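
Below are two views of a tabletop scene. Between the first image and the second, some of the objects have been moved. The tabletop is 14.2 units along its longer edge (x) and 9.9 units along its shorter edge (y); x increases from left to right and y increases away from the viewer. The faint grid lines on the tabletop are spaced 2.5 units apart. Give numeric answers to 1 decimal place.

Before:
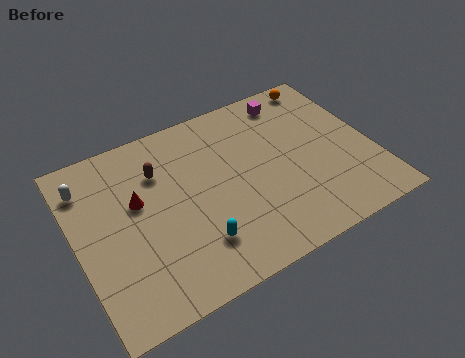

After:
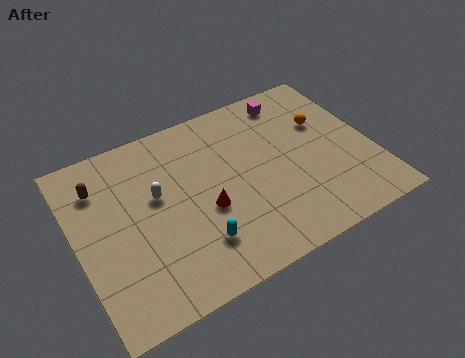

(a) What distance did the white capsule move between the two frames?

3.7

The white capsule moved from about (0.8, 7.8) to (3.9, 5.8), a distance of √(3.1² + 2.0²) ≈ 3.7.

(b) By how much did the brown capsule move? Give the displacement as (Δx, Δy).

(-2.8, 0.4)

The brown capsule was at about (4.2, 7.1) and moved to about (1.4, 7.5).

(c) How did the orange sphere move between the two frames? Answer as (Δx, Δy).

(-0.4, -2.5)

The orange sphere was at about (12.6, 8.9) and moved to about (12.2, 6.4).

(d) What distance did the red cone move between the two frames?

3.6

The red cone was near (3.0, 5.9) before and (6.0, 4.0) after, so it travelled √(3.0² + 1.9²) ≈ 3.6 units.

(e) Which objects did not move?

the magenta cube and the cyan capsule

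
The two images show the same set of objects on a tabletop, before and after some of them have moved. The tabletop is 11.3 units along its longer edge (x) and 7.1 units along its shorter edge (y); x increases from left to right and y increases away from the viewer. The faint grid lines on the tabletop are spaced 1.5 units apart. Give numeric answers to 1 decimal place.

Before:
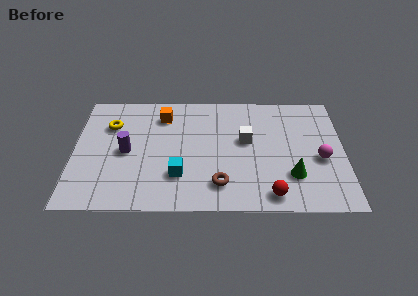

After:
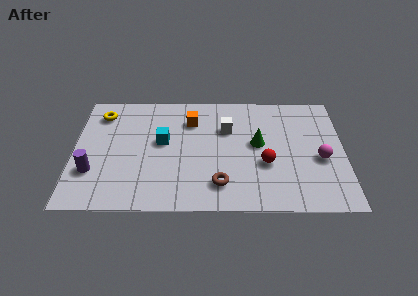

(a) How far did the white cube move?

1.1

The white cube was near (7.2, 4.1) before and (6.4, 4.8) after, so it travelled √(0.8² + 0.7²) ≈ 1.1 units.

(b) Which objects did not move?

the brown torus and the magenta sphere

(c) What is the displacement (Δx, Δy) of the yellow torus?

(-0.4, 0.7)

The yellow torus was at about (1.5, 5.0) and moved to about (1.1, 5.7).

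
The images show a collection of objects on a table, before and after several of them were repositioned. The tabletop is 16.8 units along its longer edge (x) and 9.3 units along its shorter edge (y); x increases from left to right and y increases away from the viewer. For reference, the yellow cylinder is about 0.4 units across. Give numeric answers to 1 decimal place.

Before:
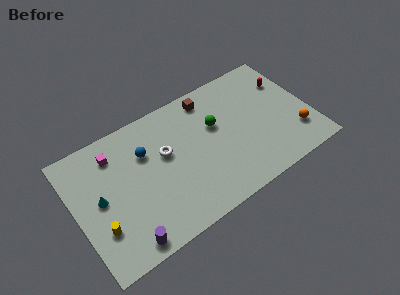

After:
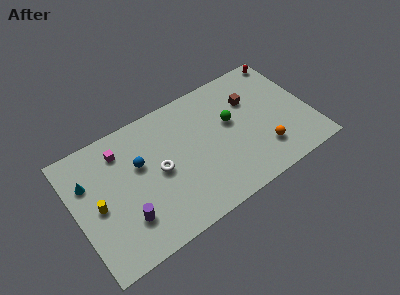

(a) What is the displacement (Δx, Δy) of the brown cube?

(2.8, -1.6)

The brown cube started near (10.1, 8.0) and ended near (12.9, 6.4).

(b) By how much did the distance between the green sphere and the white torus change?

+1.8

The distance was about 3.7 in the first image and 5.5 in the second, so they moved 1.8 units further apart.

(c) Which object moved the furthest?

the brown cube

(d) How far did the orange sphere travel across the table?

2.4

The orange sphere was near (15.5, 2.4) before and (13.1, 2.3) after, so it travelled √(2.4² + 0.1²) ≈ 2.4 units.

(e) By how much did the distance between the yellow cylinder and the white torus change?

-1.4

They were about 5.8 units apart before and 4.4 after — 1.4 units closer together.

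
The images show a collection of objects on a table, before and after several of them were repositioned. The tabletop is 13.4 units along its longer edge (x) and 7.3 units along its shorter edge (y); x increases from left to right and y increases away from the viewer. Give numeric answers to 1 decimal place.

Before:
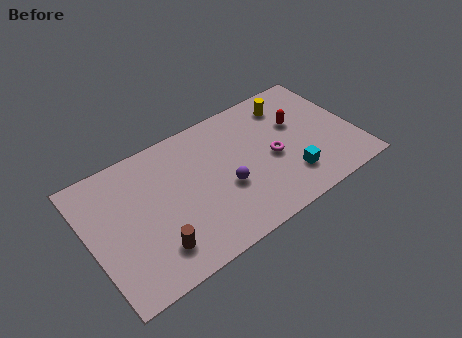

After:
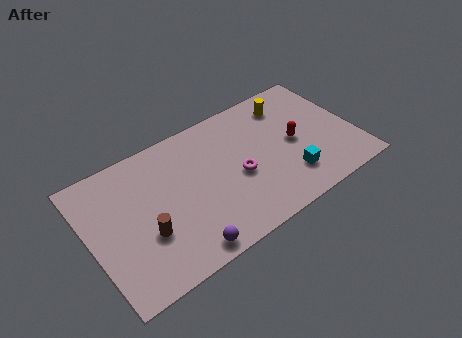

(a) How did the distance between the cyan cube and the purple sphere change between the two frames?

+2.4

Before: roughly 3.3 units apart; after: 5.7. That's 2.4 units further apart.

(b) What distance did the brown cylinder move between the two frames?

1.0

The brown cylinder moved from about (2.9, 1.6) to (2.6, 2.6), a distance of √(0.3² + 1.0²) ≈ 1.0.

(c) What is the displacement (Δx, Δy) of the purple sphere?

(-2.5, -2.1)

From the two frames, the purple sphere sits at roughly (6.7, 2.9) before and (4.2, 0.8) after.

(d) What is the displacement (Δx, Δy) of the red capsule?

(-0.3, -1.0)

From the two frames, the red capsule sits at roughly (10.7, 4.6) before and (10.4, 3.6) after.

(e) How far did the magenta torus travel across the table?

1.8

From (9.2, 3.3) to (7.4, 3.2), the magenta torus covered √(1.8² + 0.1²) ≈ 1.8 units.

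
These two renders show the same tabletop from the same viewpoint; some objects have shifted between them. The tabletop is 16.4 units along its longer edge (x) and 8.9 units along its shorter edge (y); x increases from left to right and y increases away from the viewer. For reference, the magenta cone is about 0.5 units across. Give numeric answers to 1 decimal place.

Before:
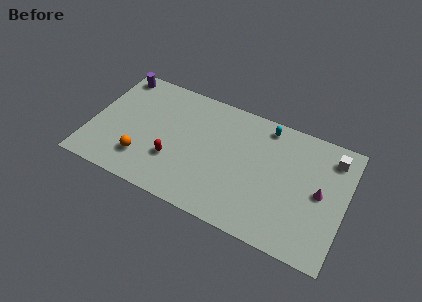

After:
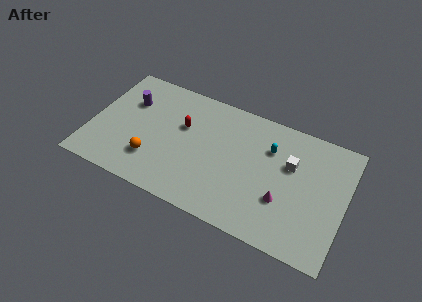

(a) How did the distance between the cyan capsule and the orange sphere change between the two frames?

-1.1

The distance was about 9.3 in the first image and 8.2 in the second, so they moved 1.1 units closer together.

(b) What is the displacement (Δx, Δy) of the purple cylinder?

(1.1, -1.8)

The purple cylinder was at about (1.1, 7.9) and moved to about (2.2, 6.1).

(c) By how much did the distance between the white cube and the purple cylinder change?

-3.6

The distance was about 14.2 in the first image and 10.6 in the second, so they moved 3.6 units closer together.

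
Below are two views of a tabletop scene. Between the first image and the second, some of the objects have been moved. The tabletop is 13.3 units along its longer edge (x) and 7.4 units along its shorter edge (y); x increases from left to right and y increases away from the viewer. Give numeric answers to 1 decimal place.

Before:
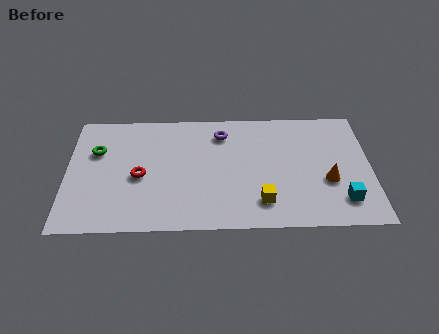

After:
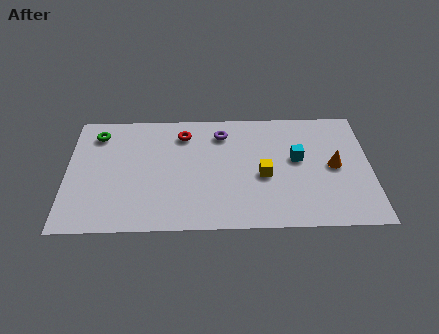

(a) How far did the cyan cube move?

3.2

From (12.0, 1.6) to (10.1, 4.2), the cyan cube covered √(1.9² + 2.6²) ≈ 3.2 units.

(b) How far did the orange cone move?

0.9

From (11.4, 2.8) to (11.7, 3.7), the orange cone covered √(0.3² + 0.9²) ≈ 0.9 units.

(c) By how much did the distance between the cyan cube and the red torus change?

-3.7

They were about 9.0 units apart before and 5.3 after — 3.7 units closer together.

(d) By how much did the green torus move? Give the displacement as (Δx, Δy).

(0.0, 1.1)

The green torus was at about (1.3, 4.9) and moved to about (1.3, 6.0).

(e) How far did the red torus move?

3.2

The red torus was near (3.2, 3.3) before and (5.1, 5.9) after, so it travelled √(1.9² + 2.6²) ≈ 3.2 units.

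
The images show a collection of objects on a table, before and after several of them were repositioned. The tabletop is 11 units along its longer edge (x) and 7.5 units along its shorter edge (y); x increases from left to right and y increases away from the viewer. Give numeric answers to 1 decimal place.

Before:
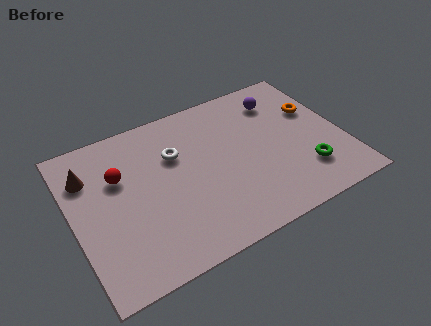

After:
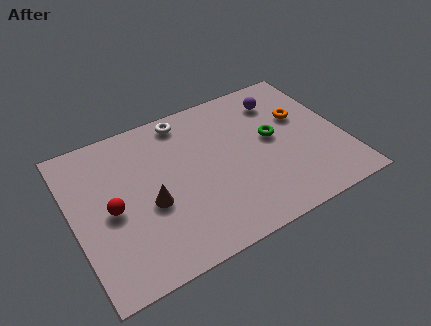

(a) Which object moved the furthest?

the brown cone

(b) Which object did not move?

the purple sphere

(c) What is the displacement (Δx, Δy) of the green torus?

(-1.0, 2.2)

The green torus was at about (9.2, 1.9) and moved to about (8.2, 4.1).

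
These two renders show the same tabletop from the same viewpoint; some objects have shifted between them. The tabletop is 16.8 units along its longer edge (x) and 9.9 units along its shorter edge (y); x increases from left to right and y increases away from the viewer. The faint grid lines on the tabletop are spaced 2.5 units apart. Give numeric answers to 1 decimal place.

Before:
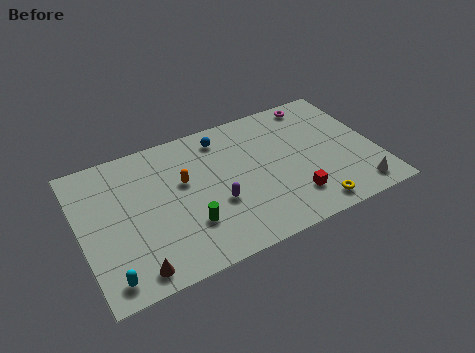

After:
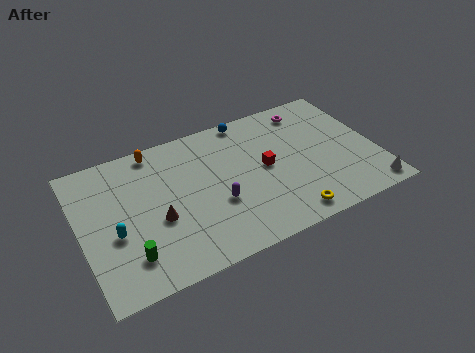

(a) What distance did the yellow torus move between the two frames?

1.4

The yellow torus moved from about (12.6, 1.2) to (11.2, 1.2), a distance of √(1.4² + 0.0²) ≈ 1.4.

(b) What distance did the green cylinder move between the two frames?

3.5

The green cylinder moved from about (5.8, 2.9) to (2.4, 2.2), a distance of √(3.4² + 0.7²) ≈ 3.5.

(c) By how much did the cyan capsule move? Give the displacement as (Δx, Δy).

(0.6, 2.7)

The cyan capsule started near (1.2, 1.3) and ended near (1.8, 4.0).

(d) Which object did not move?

the purple capsule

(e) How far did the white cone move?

0.8

The white cone moved from about (15.3, 1.4) to (16.0, 1.1), a distance of √(0.7² + 0.3²) ≈ 0.8.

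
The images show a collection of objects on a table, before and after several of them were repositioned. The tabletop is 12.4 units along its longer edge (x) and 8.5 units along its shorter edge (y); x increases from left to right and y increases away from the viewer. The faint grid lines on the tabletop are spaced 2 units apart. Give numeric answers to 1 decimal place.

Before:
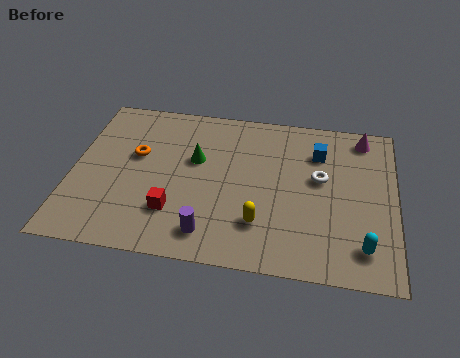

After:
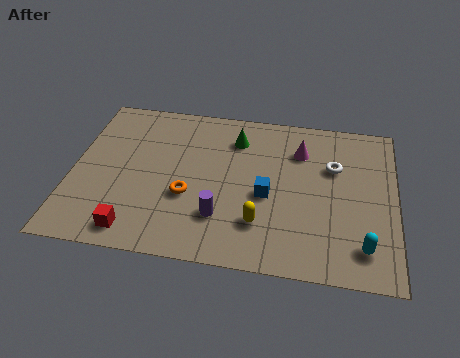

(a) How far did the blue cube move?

3.2

The blue cube was near (9.4, 6.3) before and (7.5, 3.7) after, so it travelled √(1.9² + 2.6²) ≈ 3.2 units.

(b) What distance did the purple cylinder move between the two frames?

1.0

The purple cylinder was near (5.4, 1.4) before and (5.8, 2.3) after, so it travelled √(0.4² + 0.9²) ≈ 1.0 units.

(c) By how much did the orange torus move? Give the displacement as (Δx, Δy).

(2.1, -1.9)

The orange torus started near (2.4, 5.1) and ended near (4.5, 3.2).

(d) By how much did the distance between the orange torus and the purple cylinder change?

-3.2

Before: roughly 4.8 units apart; after: 1.6. That's 3.2 units closer together.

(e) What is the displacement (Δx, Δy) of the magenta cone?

(-2.4, -1.1)

From the two frames, the magenta cone sits at roughly (11.1, 7.4) before and (8.7, 6.3) after.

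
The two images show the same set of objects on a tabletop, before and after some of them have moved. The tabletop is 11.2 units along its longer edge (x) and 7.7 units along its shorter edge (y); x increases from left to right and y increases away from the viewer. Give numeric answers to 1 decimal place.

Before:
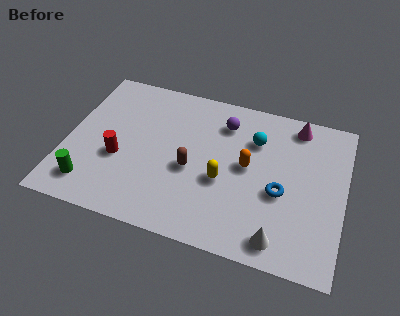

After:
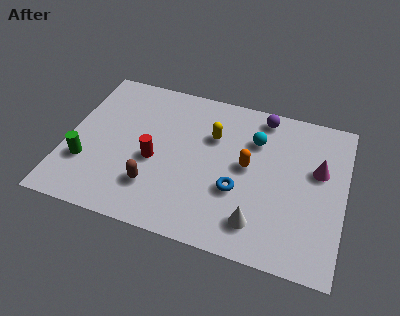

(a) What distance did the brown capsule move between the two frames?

1.9

The brown capsule was near (5.1, 3.3) before and (3.7, 2.0) after, so it travelled √(1.4² + 1.3²) ≈ 1.9 units.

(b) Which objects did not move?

the cyan sphere and the orange capsule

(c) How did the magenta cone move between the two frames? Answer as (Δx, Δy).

(1.0, -2.0)

The magenta cone was at about (9.1, 6.7) and moved to about (10.1, 4.7).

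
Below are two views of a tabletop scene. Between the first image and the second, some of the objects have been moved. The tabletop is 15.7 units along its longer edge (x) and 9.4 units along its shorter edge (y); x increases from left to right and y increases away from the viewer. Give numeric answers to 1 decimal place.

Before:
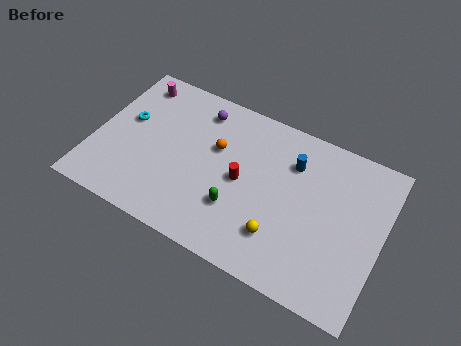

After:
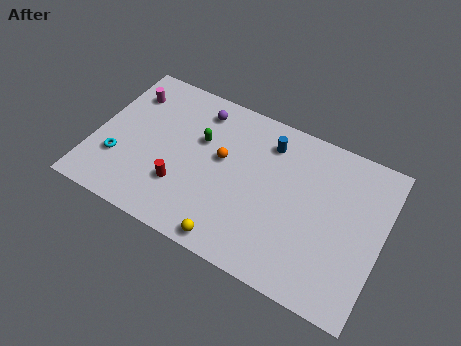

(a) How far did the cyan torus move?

2.6

The cyan torus was near (1.6, 5.5) before and (1.5, 2.9) after, so it travelled √(0.1² + 2.6²) ≈ 2.6 units.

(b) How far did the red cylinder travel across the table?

3.6

The red cylinder was near (8.1, 4.6) before and (5.0, 2.8) after, so it travelled √(3.1² + 1.8²) ≈ 3.6 units.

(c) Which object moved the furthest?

the green capsule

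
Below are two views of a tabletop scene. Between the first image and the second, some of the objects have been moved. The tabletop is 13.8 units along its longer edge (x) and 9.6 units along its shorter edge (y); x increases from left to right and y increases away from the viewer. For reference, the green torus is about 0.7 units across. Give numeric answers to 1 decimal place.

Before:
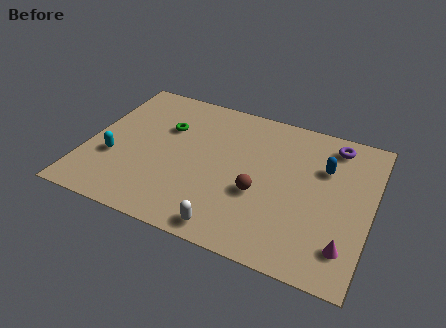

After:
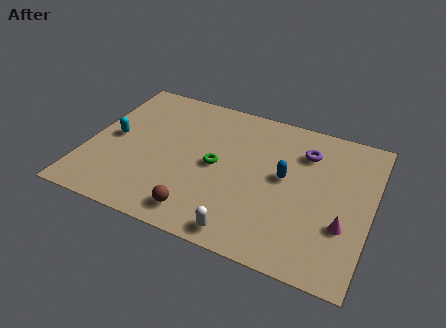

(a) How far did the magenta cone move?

1.2

The magenta cone moved from about (12.8, 2.0) to (12.6, 3.2), a distance of √(0.2² + 1.2²) ≈ 1.2.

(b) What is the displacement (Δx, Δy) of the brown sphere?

(-2.6, -2.3)

The brown sphere was at about (8.5, 3.7) and moved to about (5.9, 1.4).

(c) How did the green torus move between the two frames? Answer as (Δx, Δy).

(2.7, -1.7)

The green torus was at about (3.6, 6.4) and moved to about (6.3, 4.7).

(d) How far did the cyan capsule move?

1.4

The cyan capsule moved from about (1.4, 3.4) to (1.2, 4.8), a distance of √(0.2² + 1.4²) ≈ 1.4.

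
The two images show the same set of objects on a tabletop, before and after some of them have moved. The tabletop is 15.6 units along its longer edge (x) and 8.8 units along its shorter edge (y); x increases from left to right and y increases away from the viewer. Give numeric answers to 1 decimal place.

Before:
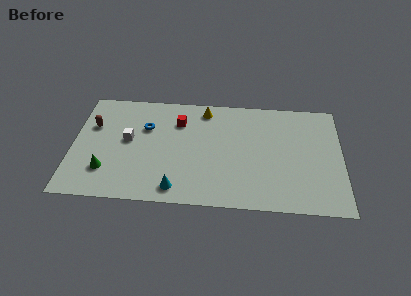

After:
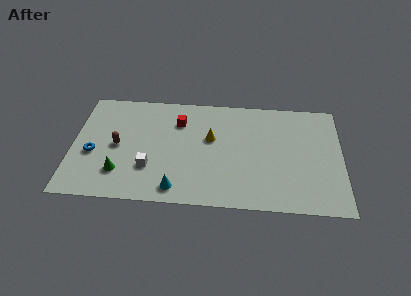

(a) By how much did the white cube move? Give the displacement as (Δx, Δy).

(1.3, -2.1)

The white cube was at about (3.2, 4.8) and moved to about (4.5, 2.7).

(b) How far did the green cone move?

0.8

From (2.0, 2.3) to (2.8, 2.2), the green cone covered √(0.8² + 0.1²) ≈ 0.8 units.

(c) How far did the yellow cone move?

2.3

From (7.6, 7.6) to (8.0, 5.3), the yellow cone covered √(0.4² + 2.3²) ≈ 2.3 units.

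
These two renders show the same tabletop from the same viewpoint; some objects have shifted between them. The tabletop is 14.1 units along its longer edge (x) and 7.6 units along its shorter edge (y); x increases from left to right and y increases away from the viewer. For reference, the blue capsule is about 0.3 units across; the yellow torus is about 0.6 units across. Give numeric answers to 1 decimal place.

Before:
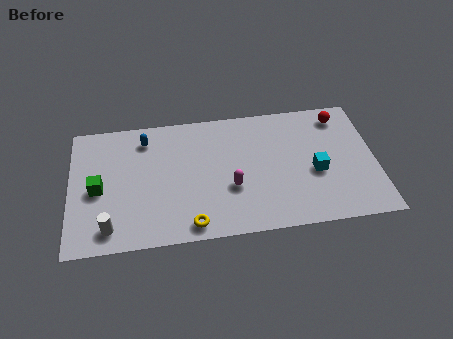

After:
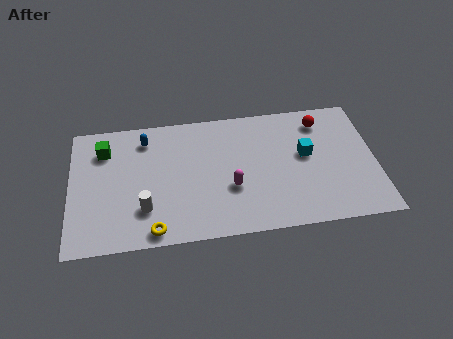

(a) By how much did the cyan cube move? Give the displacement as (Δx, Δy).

(-0.4, 1.1)

From the two frames, the cyan cube sits at roughly (11.3, 3.2) before and (10.9, 4.3) after.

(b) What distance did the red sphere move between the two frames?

0.9

The red sphere was near (12.6, 6.4) before and (11.7, 6.2) after, so it travelled √(0.9² + 0.2²) ≈ 0.9 units.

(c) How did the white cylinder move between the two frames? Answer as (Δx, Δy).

(1.6, 0.9)

The white cylinder was at about (1.8, 1.2) and moved to about (3.4, 2.1).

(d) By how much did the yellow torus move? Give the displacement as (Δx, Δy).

(-1.7, -0.1)

The yellow torus was at about (5.5, 0.9) and moved to about (3.8, 0.8).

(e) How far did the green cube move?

2.3

The green cube moved from about (1.3, 3.5) to (1.6, 5.8), a distance of √(0.3² + 2.3²) ≈ 2.3.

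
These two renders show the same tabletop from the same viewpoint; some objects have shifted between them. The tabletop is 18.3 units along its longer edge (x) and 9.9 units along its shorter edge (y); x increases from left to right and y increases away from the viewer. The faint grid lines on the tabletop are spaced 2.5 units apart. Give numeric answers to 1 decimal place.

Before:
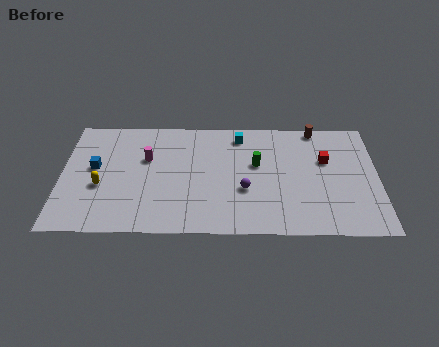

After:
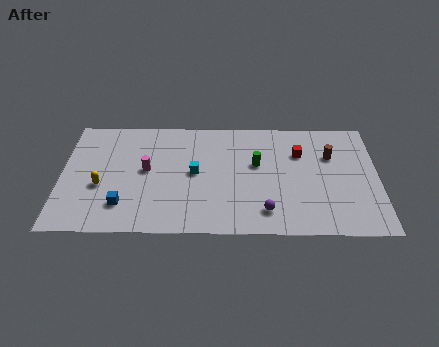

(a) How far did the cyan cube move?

4.2

From (10.3, 8.4) to (7.7, 5.1), the cyan cube covered √(2.6² + 3.3²) ≈ 4.2 units.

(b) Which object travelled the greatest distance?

the cyan cube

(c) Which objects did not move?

the green cylinder and the yellow capsule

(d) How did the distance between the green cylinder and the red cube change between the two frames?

-1.3

They were about 4.0 units apart before and 2.7 after — 1.3 units closer together.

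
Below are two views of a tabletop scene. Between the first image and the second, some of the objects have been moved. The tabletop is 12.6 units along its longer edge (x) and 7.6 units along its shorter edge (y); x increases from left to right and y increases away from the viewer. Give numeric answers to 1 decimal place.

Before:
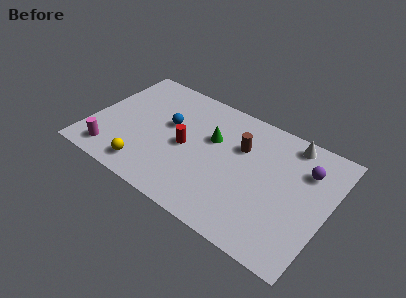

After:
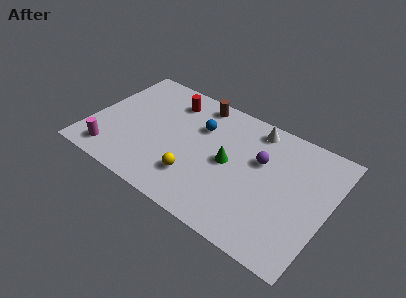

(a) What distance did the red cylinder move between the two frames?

2.8

The red cylinder was near (5.1, 3.6) before and (3.8, 6.1) after, so it travelled √(1.3² + 2.5²) ≈ 2.8 units.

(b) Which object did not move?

the magenta cylinder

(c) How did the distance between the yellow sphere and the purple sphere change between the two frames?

-4.8

Before: roughly 8.9 units apart; after: 4.1. That's 4.8 units closer together.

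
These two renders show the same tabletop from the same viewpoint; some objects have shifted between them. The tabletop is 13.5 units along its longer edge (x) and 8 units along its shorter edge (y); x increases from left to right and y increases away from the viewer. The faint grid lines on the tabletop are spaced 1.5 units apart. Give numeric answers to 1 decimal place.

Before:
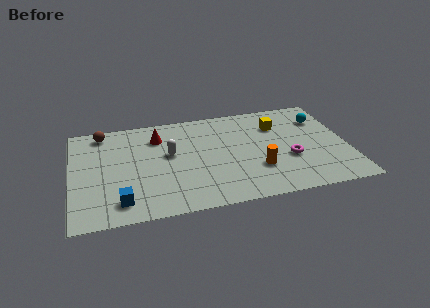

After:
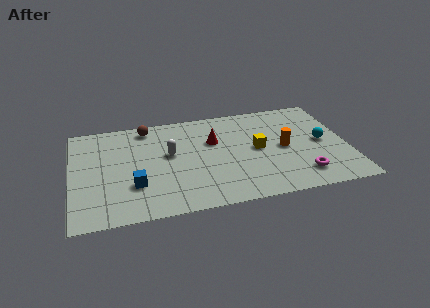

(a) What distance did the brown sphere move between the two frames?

2.2

The brown sphere was near (1.6, 7.0) before and (3.8, 7.0) after, so it travelled √(2.2² + 0.0²) ≈ 2.2 units.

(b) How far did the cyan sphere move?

1.9

The cyan sphere moved from about (12.4, 5.9) to (12.3, 4.0), a distance of √(0.1² + 1.9²) ≈ 1.9.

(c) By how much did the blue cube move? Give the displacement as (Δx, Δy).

(0.7, 1.1)

The blue cube started near (2.3, 1.4) and ended near (3.0, 2.5).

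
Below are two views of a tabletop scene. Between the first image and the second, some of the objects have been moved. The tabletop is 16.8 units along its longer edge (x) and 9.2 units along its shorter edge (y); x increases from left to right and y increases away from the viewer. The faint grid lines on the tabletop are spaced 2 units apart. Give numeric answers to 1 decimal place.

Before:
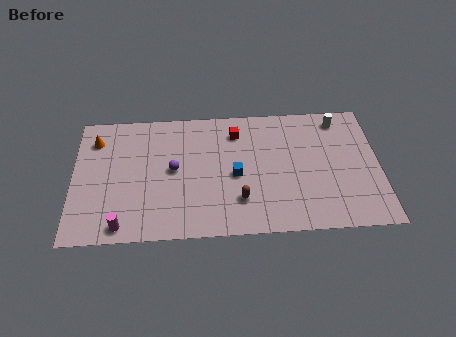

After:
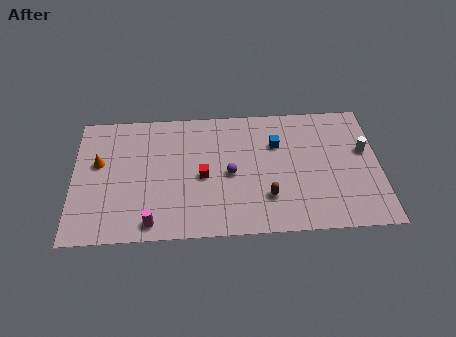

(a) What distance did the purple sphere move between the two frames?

3.1

The purple sphere moved from about (5.5, 4.8) to (8.6, 4.3), a distance of √(3.1² + 0.5²) ≈ 3.1.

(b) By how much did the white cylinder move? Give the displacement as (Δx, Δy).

(1.3, -2.4)

The white cylinder was at about (14.7, 7.9) and moved to about (16.0, 5.5).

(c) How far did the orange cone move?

1.7

The orange cone was near (1.2, 7.2) before and (1.4, 5.5) after, so it travelled √(0.2² + 1.7²) ≈ 1.7 units.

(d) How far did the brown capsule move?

1.5

The brown capsule was near (9.1, 2.4) before and (10.6, 2.5) after, so it travelled √(1.5² + 0.1²) ≈ 1.5 units.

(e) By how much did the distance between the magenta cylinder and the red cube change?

-4.7

Before: roughly 8.9 units apart; after: 4.2. That's 4.7 units closer together.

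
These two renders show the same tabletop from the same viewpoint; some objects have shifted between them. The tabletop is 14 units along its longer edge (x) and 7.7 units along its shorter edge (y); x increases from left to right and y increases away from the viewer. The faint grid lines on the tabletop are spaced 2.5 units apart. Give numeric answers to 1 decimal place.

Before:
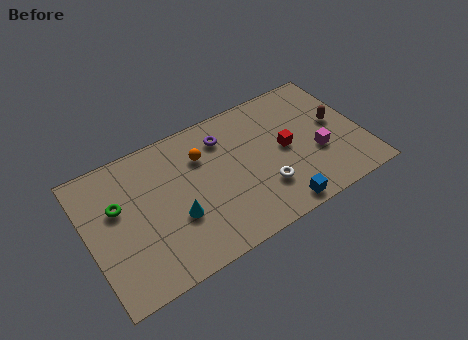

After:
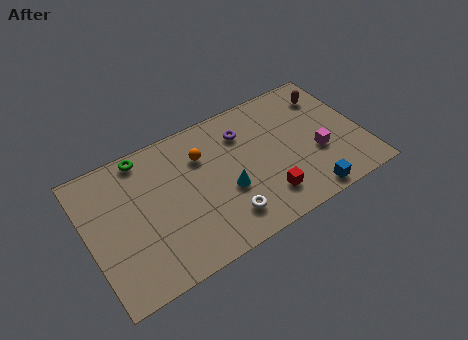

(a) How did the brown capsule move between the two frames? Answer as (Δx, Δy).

(-0.1, 1.8)

The brown capsule started near (12.8, 4.2) and ended near (12.7, 6.0).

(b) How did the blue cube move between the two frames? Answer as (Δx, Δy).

(1.5, 0.0)

The blue cube started near (9.2, 0.8) and ended near (10.7, 0.8).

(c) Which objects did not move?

the orange sphere and the magenta cube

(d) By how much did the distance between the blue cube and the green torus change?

+1.1

Before: roughly 8.6 units apart; after: 9.7. That's 1.1 units further apart.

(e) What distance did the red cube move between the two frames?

2.6

The red cube was near (10.1, 3.9) before and (8.7, 1.7) after, so it travelled √(1.4² + 2.2²) ≈ 2.6 units.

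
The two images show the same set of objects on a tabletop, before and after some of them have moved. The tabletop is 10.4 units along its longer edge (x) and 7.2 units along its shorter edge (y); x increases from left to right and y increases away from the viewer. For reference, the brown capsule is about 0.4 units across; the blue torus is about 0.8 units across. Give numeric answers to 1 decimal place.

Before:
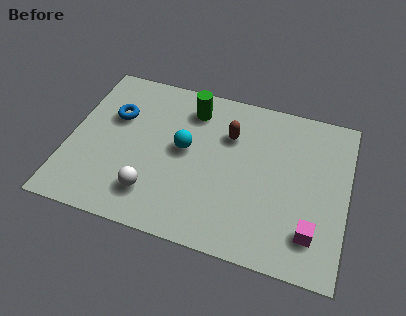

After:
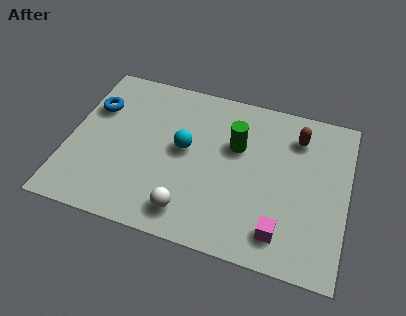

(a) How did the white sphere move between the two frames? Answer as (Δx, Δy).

(1.4, -0.4)

From the two frames, the white sphere sits at roughly (3.3, 1.6) before and (4.7, 1.2) after.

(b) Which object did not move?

the cyan sphere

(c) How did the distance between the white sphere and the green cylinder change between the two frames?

-0.6

Before: roughly 4.3 units apart; after: 3.7. That's 0.6 units closer together.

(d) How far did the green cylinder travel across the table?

2.2

The green cylinder moved from about (4.4, 5.8) to (6.2, 4.6), a distance of √(1.8² + 1.2²) ≈ 2.2.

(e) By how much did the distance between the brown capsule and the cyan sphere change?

+2.5

Before: roughly 1.9 units apart; after: 4.4. That's 2.5 units further apart.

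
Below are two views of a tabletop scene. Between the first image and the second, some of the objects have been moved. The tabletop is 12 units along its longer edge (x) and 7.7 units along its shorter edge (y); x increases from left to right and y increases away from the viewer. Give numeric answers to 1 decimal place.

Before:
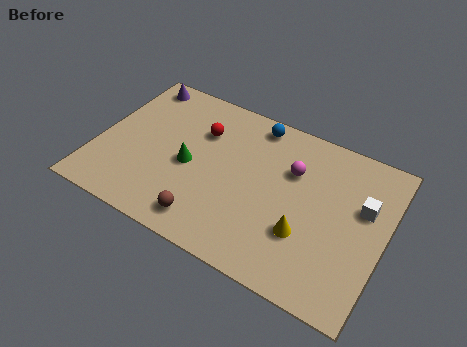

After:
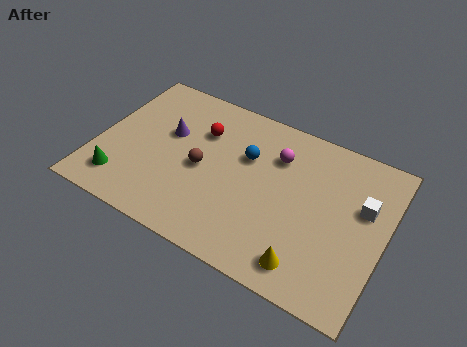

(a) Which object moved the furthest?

the green cone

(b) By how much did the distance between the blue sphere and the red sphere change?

-0.5

They were about 2.5 units apart before and 2.0 after — 0.5 units closer together.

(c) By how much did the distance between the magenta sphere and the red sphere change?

-0.7

The distance was about 3.9 in the first image and 3.2 in the second, so they moved 0.7 units closer together.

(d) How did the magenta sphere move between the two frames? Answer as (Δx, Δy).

(-0.7, 0.4)

The magenta sphere started near (8.0, 5.2) and ended near (7.3, 5.6).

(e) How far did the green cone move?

3.3

The green cone moved from about (3.9, 3.5) to (1.3, 1.5), a distance of √(2.6² + 2.0²) ≈ 3.3.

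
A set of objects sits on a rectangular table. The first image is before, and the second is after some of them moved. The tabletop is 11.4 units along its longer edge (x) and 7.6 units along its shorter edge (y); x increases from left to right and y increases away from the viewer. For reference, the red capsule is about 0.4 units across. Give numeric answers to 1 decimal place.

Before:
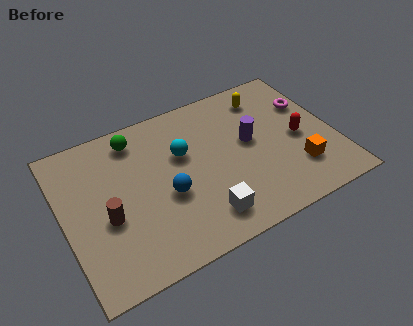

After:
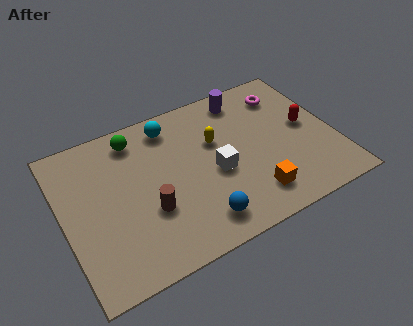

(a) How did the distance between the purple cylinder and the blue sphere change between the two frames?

+2.0

Before: roughly 3.9 units apart; after: 5.9. That's 2.0 units further apart.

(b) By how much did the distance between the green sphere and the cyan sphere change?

-0.9

They were about 2.4 units apart before and 1.5 after — 0.9 units closer together.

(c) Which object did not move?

the green sphere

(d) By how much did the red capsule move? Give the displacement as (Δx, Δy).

(0.4, 0.5)

The red capsule started near (9.9, 3.5) and ended near (10.3, 4.0).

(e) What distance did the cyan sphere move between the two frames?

1.6

The cyan sphere moved from about (5.1, 4.8) to (4.8, 6.4), a distance of √(0.3² + 1.6²) ≈ 1.6.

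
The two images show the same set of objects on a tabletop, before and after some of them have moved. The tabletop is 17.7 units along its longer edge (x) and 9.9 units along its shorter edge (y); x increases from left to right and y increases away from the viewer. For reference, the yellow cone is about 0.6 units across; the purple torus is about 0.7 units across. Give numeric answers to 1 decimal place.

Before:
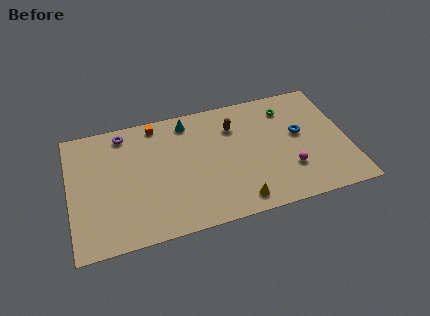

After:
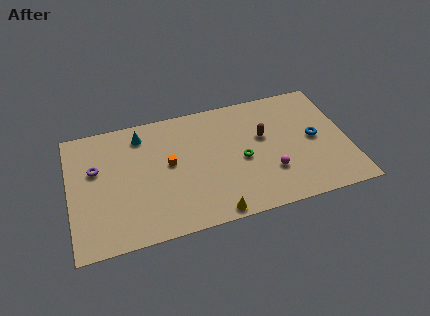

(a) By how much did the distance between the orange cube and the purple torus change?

+2.6

They were about 2.1 units apart before and 4.7 after — 2.6 units further apart.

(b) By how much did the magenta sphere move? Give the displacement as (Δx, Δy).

(-1.2, 0.1)

The magenta sphere started near (13.8, 2.9) and ended near (12.6, 3.0).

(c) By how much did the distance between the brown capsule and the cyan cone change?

+4.9

The distance was about 3.1 in the first image and 8.0 in the second, so they moved 4.9 units further apart.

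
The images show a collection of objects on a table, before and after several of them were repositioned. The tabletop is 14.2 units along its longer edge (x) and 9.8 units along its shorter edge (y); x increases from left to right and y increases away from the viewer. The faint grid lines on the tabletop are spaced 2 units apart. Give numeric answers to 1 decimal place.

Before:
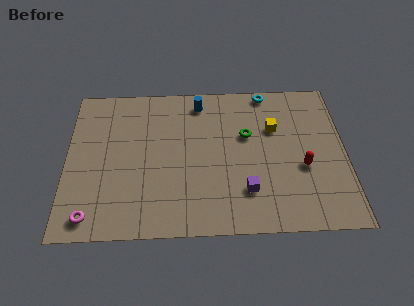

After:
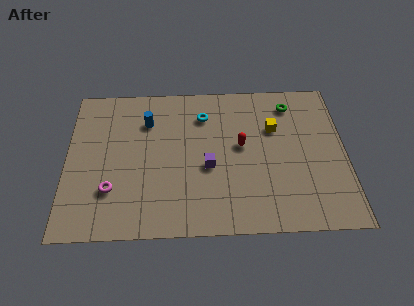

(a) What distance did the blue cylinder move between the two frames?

3.0

The blue cylinder was near (6.8, 8.4) before and (4.1, 7.2) after, so it travelled √(2.7² + 1.2²) ≈ 3.0 units.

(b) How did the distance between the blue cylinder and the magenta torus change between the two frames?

-4.3

They were about 9.1 units apart before and 4.8 after — 4.3 units closer together.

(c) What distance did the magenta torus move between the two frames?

1.9

The magenta torus moved from about (1.3, 1.2) to (2.3, 2.8), a distance of √(1.0² + 1.6²) ≈ 1.9.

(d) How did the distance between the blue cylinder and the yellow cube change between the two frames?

+2.3

They were about 4.2 units apart before and 6.5 after — 2.3 units further apart.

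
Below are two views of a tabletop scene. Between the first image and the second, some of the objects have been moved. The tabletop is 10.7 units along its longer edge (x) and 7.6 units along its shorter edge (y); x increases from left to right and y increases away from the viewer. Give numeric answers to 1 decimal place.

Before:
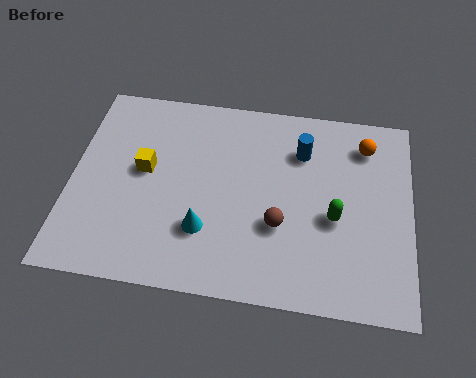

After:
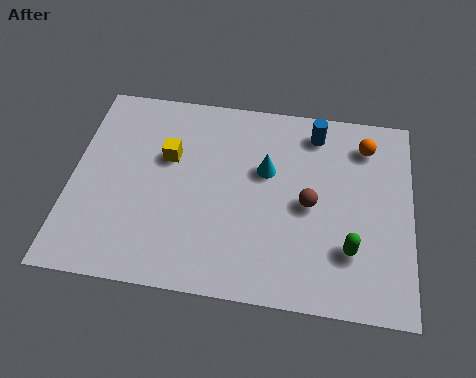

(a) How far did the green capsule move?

1.2

From (8.3, 3.2) to (8.8, 2.1), the green capsule covered √(0.5² + 1.1²) ≈ 1.2 units.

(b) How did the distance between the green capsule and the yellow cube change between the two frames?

+0.3

The distance was about 6.1 in the first image and 6.4 in the second, so they moved 0.3 units further apart.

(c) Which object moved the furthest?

the cyan cone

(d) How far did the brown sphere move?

1.3

The brown sphere was near (6.6, 2.7) before and (7.5, 3.6) after, so it travelled √(0.9² + 0.9²) ≈ 1.3 units.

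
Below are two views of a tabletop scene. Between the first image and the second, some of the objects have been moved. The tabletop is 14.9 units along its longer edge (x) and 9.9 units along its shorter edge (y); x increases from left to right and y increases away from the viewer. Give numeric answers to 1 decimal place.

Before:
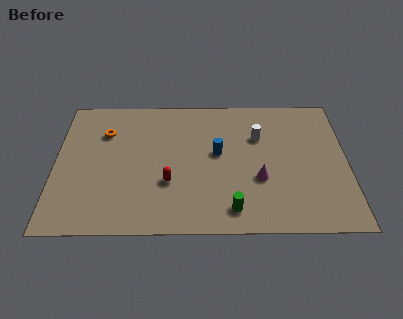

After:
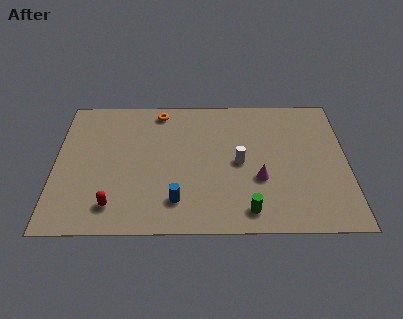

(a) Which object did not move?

the magenta cone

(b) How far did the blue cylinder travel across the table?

4.0

The blue cylinder was near (8.3, 5.5) before and (6.2, 2.1) after, so it travelled √(2.1² + 3.4²) ≈ 4.0 units.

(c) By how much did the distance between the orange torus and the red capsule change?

+2.3

They were about 5.0 units apart before and 7.3 after — 2.3 units further apart.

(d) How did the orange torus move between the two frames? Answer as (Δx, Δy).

(2.8, 1.6)

The orange torus started near (2.5, 7.1) and ended near (5.3, 8.7).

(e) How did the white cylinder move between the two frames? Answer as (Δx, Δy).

(-1.0, -1.9)

The white cylinder was at about (10.4, 6.7) and moved to about (9.4, 4.8).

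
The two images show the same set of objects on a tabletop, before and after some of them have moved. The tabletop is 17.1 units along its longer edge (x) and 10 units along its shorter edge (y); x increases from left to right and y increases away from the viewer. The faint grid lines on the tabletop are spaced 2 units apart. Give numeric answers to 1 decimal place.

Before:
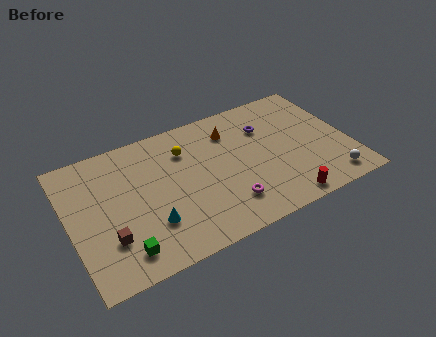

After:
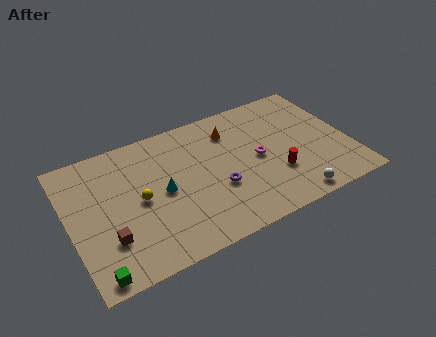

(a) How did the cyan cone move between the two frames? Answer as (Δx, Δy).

(1.0, 2.0)

The cyan cone started near (4.6, 2.9) and ended near (5.6, 4.9).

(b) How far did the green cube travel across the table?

1.9

From (2.8, 1.7) to (1.1, 0.9), the green cube covered √(1.7² + 0.8²) ≈ 1.9 units.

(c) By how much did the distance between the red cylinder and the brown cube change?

-0.3

The distance was about 10.6 in the first image and 10.3 in the second, so they moved 0.3 units closer together.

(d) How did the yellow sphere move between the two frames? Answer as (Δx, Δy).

(-3.1, -2.5)

The yellow sphere started near (7.3, 7.4) and ended near (4.2, 4.9).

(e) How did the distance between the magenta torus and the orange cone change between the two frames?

-2.4

They were about 5.5 units apart before and 3.1 after — 2.4 units closer together.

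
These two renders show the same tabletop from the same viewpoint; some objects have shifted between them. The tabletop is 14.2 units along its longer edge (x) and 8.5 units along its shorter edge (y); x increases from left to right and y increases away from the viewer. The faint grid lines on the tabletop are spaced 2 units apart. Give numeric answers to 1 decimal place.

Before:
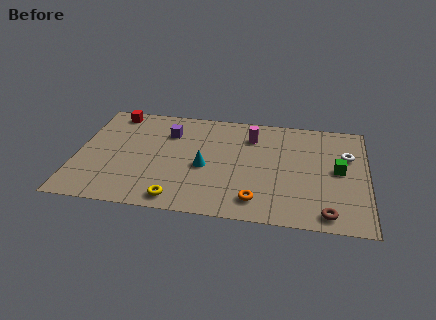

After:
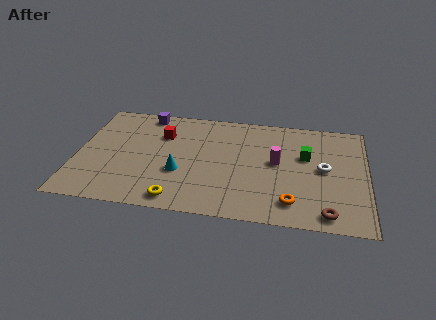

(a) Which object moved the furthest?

the red cube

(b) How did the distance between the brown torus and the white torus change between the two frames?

-1.3

The distance was about 4.7 in the first image and 3.4 in the second, so they moved 1.3 units closer together.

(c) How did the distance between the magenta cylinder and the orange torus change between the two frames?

-1.9

Before: roughly 5.0 units apart; after: 3.1. That's 1.9 units closer together.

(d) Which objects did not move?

the yellow torus and the brown torus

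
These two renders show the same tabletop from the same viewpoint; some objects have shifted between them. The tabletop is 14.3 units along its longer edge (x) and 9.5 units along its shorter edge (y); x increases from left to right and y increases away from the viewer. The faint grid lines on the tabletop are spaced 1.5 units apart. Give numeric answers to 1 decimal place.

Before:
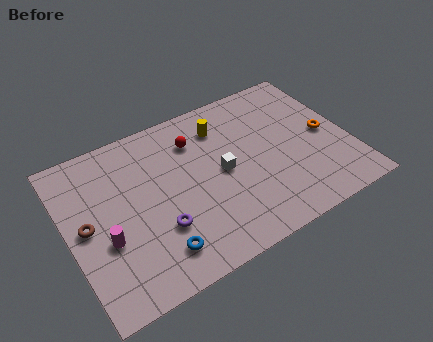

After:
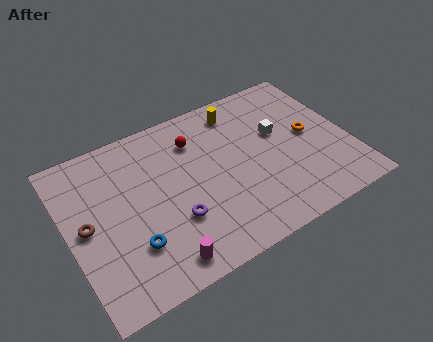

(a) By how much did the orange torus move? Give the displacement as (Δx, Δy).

(-0.8, 0.3)

The orange torus started near (13.2, 4.6) and ended near (12.4, 4.9).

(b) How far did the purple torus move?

0.8

The purple torus was near (4.3, 3.0) before and (5.1, 3.1) after, so it travelled √(0.8² + 0.1²) ≈ 0.8 units.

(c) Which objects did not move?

the brown torus and the red sphere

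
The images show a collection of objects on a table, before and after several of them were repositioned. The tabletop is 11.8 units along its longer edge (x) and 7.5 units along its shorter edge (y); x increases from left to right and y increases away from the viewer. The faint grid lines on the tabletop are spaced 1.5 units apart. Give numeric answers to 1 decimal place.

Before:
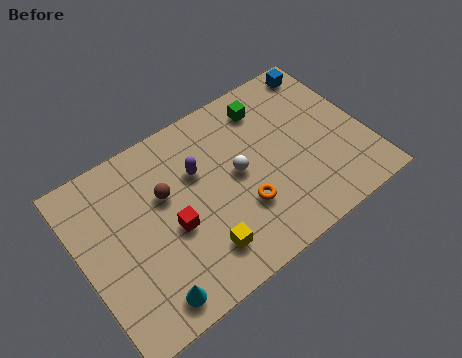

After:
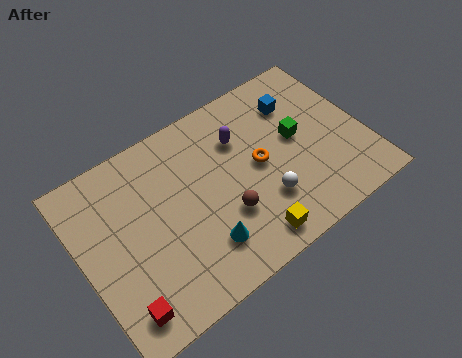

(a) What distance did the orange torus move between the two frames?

1.7

From (6.4, 2.4) to (7.4, 3.8), the orange torus covered √(1.0² + 1.4²) ≈ 1.7 units.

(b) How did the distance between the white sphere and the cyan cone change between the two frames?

-2.5

Before: roughly 5.2 units apart; after: 2.7. That's 2.5 units closer together.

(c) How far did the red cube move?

3.2

From (3.6, 3.2) to (1.1, 1.2), the red cube covered √(2.5² + 2.0²) ≈ 3.2 units.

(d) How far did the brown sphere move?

3.0

The brown sphere moved from about (3.6, 4.7) to (5.7, 2.5), a distance of √(2.1² + 2.2²) ≈ 3.0.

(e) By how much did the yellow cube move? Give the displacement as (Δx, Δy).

(1.9, -0.6)

From the two frames, the yellow cube sits at roughly (4.5, 1.6) before and (6.4, 1.0) after.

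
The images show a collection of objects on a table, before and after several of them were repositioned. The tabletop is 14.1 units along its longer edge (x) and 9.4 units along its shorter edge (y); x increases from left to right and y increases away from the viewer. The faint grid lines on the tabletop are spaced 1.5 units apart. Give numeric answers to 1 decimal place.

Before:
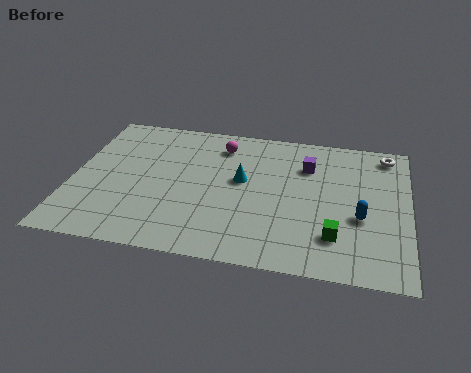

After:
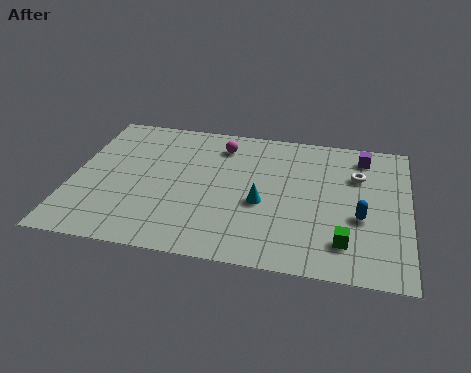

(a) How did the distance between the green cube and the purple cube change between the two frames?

+1.2

Before: roughly 4.7 units apart; after: 5.9. That's 1.2 units further apart.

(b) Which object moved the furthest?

the purple cube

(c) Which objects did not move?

the blue capsule and the magenta sphere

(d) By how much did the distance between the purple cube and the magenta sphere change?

+2.2

The distance was about 3.8 in the first image and 6.0 in the second, so they moved 2.2 units further apart.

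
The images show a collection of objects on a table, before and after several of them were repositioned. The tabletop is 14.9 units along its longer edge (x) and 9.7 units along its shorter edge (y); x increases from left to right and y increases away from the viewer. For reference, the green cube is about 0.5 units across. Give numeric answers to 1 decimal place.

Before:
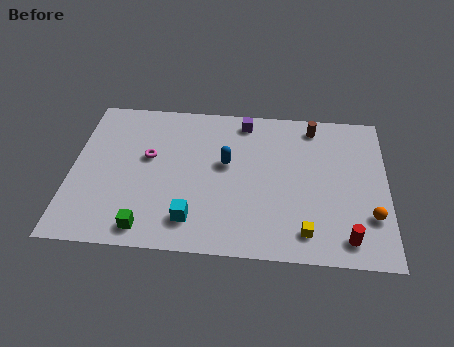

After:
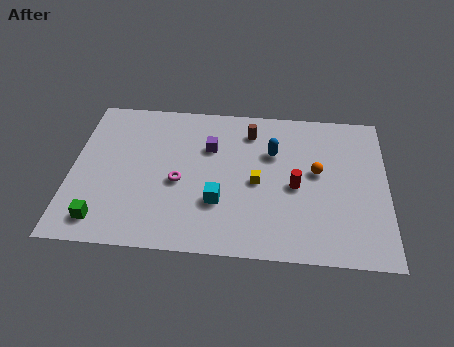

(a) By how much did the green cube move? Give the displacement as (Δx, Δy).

(-2.1, 0.3)

The green cube started near (3.7, 1.2) and ended near (1.6, 1.5).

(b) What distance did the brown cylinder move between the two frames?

3.1

The brown cylinder was near (11.4, 8.4) before and (8.4, 7.8) after, so it travelled √(3.0² + 0.6²) ≈ 3.1 units.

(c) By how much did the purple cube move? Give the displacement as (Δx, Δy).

(-1.6, -1.9)

The purple cube was at about (8.1, 8.5) and moved to about (6.5, 6.6).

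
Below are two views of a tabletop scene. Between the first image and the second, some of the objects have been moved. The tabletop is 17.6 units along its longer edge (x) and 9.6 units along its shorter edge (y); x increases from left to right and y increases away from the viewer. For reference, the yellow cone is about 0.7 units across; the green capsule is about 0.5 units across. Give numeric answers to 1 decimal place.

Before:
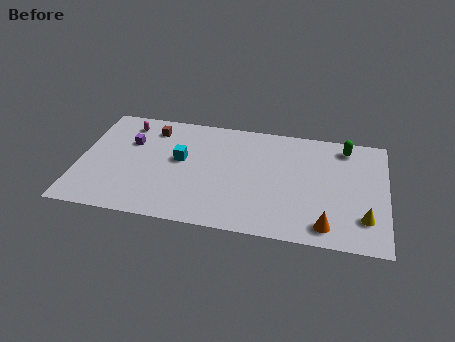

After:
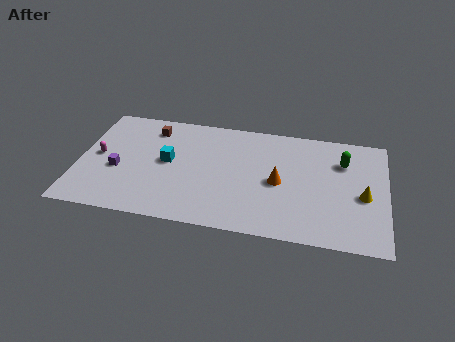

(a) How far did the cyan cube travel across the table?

0.8

The cyan cube was near (5.8, 5.4) before and (5.1, 5.1) after, so it travelled √(0.7² + 0.3²) ≈ 0.8 units.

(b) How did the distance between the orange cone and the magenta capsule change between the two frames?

-3.1

They were about 13.5 units apart before and 10.4 after — 3.1 units closer together.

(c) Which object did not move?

the brown cube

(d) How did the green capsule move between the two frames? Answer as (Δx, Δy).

(-0.1, -1.3)

From the two frames, the green capsule sits at roughly (15.2, 8.2) before and (15.1, 6.9) after.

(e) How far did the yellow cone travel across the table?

1.8

The yellow cone was near (16.4, 2.4) before and (16.3, 4.2) after, so it travelled √(0.1² + 1.8²) ≈ 1.8 units.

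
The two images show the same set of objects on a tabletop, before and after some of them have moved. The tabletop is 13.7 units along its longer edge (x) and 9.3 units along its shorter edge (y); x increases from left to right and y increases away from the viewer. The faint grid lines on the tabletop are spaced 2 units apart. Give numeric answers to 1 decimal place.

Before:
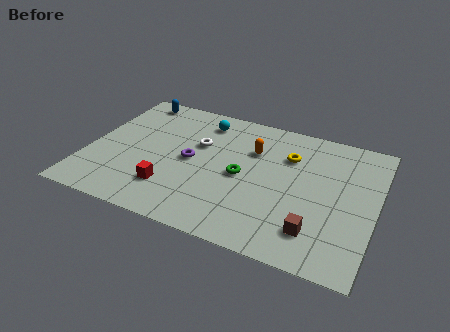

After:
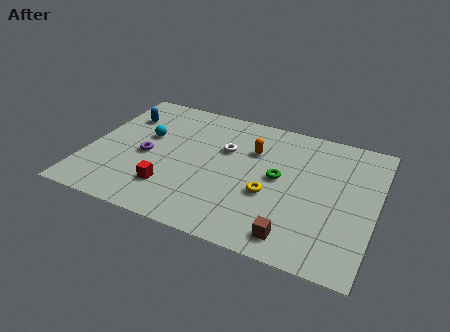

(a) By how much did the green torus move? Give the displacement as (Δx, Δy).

(1.7, 0.5)

The green torus was at about (7.4, 4.4) and moved to about (9.1, 4.9).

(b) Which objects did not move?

the red cube and the orange capsule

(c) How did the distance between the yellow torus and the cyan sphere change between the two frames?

+2.1

The distance was about 4.4 in the first image and 6.5 in the second, so they moved 2.1 units further apart.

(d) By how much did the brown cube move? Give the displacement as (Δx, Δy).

(-0.9, -0.7)

The brown cube was at about (11.1, 2.0) and moved to about (10.2, 1.3).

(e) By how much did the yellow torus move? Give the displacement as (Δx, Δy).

(-0.6, -3.0)

From the two frames, the yellow torus sits at roughly (9.4, 6.6) before and (8.8, 3.6) after.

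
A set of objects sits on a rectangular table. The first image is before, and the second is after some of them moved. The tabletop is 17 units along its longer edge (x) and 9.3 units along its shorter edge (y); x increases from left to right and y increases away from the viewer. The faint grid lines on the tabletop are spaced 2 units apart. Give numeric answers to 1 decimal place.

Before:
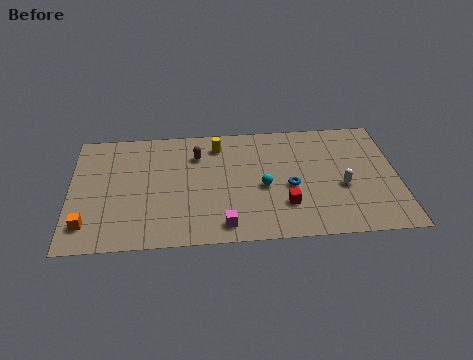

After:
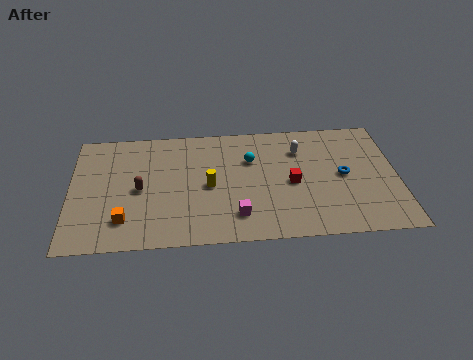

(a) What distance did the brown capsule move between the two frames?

3.9

The brown capsule moved from about (6.6, 6.9) to (3.6, 4.4), a distance of √(3.0² + 2.5²) ≈ 3.9.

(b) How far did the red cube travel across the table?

1.7

The red cube was near (11.1, 2.6) before and (11.5, 4.3) after, so it travelled √(0.4² + 1.7²) ≈ 1.7 units.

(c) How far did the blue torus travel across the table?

2.9

The blue torus was near (11.4, 4.0) before and (14.2, 4.7) after, so it travelled √(2.8² + 0.7²) ≈ 2.9 units.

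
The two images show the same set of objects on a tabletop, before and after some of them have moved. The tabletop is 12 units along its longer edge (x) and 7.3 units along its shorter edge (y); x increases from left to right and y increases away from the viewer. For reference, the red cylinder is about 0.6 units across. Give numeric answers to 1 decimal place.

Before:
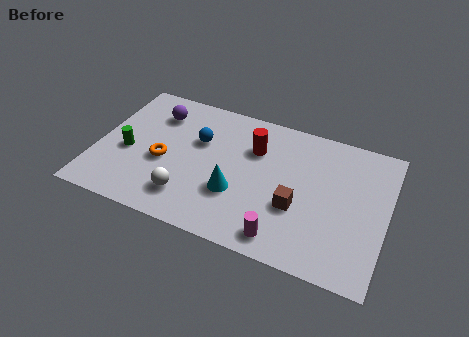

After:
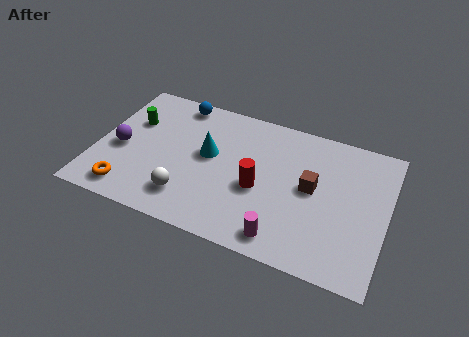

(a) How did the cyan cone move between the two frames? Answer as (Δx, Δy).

(-1.3, 1.6)

From the two frames, the cyan cone sits at roughly (5.9, 2.5) before and (4.6, 4.1) after.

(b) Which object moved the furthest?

the purple sphere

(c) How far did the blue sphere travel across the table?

2.1

From (4.1, 4.7) to (3.0, 6.5), the blue sphere covered √(1.1² + 1.8²) ≈ 2.1 units.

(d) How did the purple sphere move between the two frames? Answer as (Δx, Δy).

(-1.2, -2.4)

The purple sphere started near (2.2, 5.6) and ended near (1.0, 3.2).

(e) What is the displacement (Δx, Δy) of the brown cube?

(0.5, 1.2)

From the two frames, the brown cube sits at roughly (8.4, 2.7) before and (8.9, 3.9) after.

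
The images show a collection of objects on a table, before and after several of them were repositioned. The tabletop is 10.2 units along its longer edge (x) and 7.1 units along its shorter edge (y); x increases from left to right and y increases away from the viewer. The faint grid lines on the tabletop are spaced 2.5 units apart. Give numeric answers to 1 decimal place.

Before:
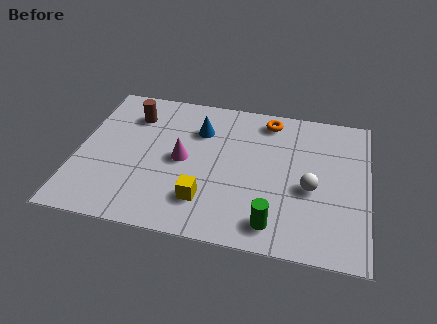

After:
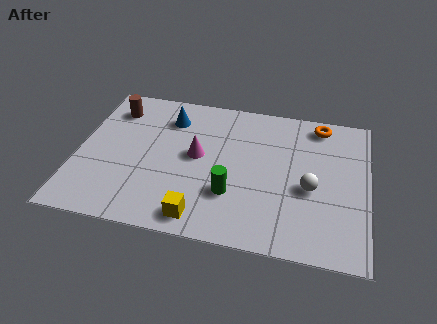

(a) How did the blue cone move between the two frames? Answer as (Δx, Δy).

(-1.1, 0.4)

From the two frames, the blue cone sits at roughly (4.2, 5.1) before and (3.1, 5.5) after.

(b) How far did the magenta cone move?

0.6

From (3.7, 3.5) to (4.2, 3.8), the magenta cone covered √(0.5² + 0.3²) ≈ 0.6 units.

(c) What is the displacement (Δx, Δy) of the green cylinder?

(-1.5, 1.1)

The green cylinder started near (7.0, 1.1) and ended near (5.5, 2.2).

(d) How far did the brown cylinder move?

0.7

From (1.8, 5.4) to (1.1, 5.6), the brown cylinder covered √(0.7² + 0.2²) ≈ 0.7 units.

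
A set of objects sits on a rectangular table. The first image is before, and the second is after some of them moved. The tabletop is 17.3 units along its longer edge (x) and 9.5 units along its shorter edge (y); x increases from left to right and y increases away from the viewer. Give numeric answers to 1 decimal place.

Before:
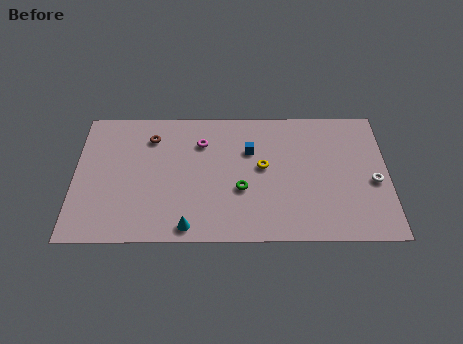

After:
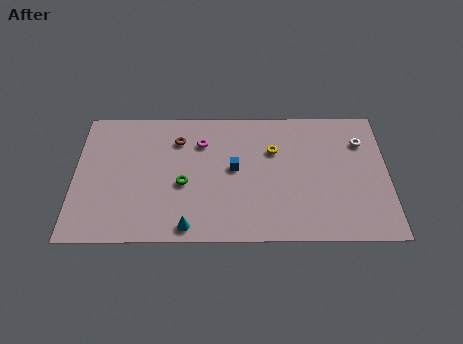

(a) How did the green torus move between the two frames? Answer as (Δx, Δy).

(-3.2, 0.4)

From the two frames, the green torus sits at roughly (9.2, 3.6) before and (6.0, 4.0) after.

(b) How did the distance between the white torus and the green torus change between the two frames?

+3.0

They were about 7.3 units apart before and 10.3 after — 3.0 units further apart.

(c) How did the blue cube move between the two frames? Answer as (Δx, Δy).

(-0.9, -1.3)

The blue cube was at about (9.7, 6.4) and moved to about (8.8, 5.1).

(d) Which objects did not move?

the cyan cone and the magenta torus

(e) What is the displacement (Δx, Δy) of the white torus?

(-0.6, 2.9)

The white torus started near (16.5, 4.1) and ended near (15.9, 7.0).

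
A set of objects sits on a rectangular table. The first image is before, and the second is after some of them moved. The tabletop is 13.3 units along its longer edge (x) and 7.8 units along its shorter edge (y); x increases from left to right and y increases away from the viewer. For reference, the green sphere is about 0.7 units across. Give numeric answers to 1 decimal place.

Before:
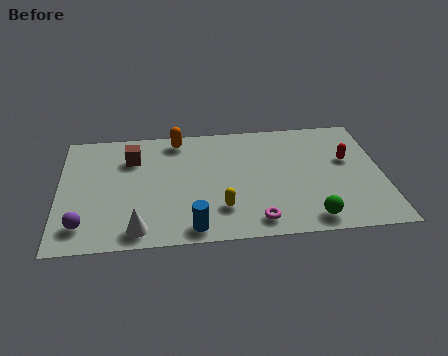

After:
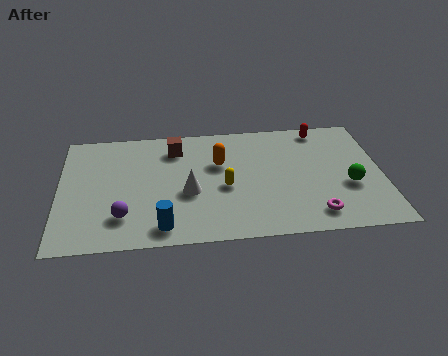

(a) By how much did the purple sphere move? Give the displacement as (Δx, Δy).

(1.6, 0.4)

The purple sphere was at about (1.0, 1.5) and moved to about (2.6, 1.9).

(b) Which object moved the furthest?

the white cone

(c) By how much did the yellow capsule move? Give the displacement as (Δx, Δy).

(0.2, 1.4)

The yellow capsule started near (6.6, 2.0) and ended near (6.8, 3.4).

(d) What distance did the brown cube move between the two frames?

1.9

The brown cube moved from about (3.0, 5.7) to (4.8, 6.2), a distance of √(1.8² + 0.5²) ≈ 1.9.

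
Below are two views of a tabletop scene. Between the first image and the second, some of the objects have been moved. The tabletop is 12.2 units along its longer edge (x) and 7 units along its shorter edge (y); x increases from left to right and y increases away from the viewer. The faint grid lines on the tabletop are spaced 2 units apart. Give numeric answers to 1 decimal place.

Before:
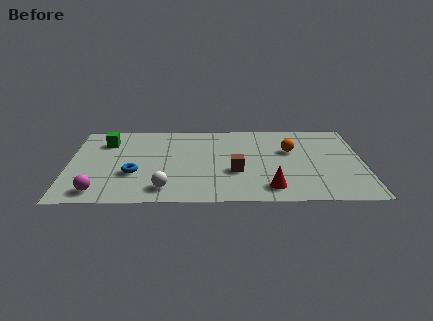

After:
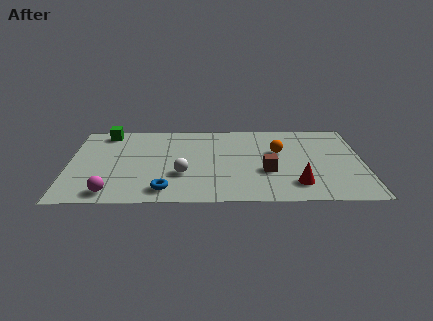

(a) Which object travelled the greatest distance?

the blue torus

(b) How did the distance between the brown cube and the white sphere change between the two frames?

+0.3

The distance was about 3.2 in the first image and 3.5 in the second, so they moved 0.3 units further apart.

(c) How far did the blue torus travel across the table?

1.9

From (2.7, 2.5) to (4.0, 1.1), the blue torus covered √(1.3² + 1.4²) ≈ 1.9 units.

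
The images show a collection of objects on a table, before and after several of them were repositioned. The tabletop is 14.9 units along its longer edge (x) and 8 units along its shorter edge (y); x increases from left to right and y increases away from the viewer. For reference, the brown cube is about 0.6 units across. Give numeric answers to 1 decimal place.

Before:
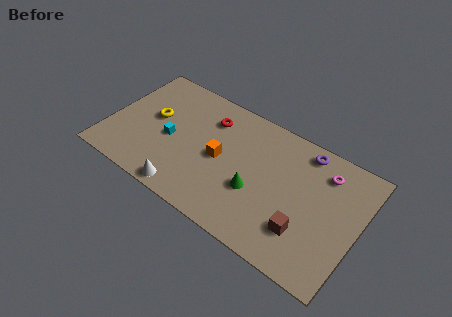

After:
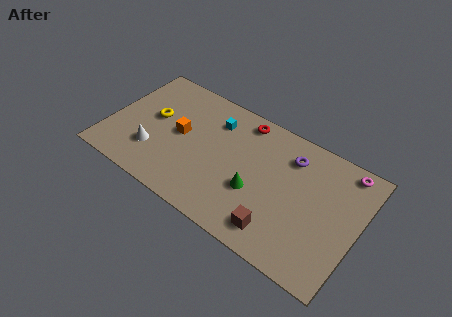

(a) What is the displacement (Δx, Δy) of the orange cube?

(-2.5, 0.3)

From the two frames, the orange cube sits at roughly (6.7, 3.9) before and (4.2, 4.2) after.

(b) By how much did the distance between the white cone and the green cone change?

+1.7

They were about 4.4 units apart before and 6.1 after — 1.7 units further apart.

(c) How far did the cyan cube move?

3.4

The cyan cube was near (3.7, 3.6) before and (6.0, 6.1) after, so it travelled √(2.3² + 2.5²) ≈ 3.4 units.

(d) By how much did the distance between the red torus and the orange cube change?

+2.0

They were about 2.4 units apart before and 4.4 after — 2.0 units further apart.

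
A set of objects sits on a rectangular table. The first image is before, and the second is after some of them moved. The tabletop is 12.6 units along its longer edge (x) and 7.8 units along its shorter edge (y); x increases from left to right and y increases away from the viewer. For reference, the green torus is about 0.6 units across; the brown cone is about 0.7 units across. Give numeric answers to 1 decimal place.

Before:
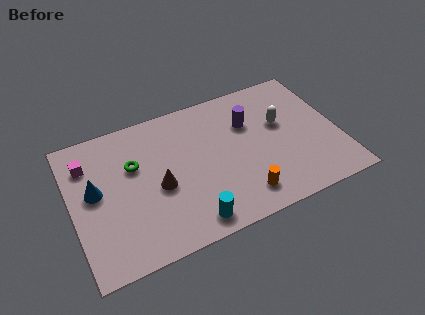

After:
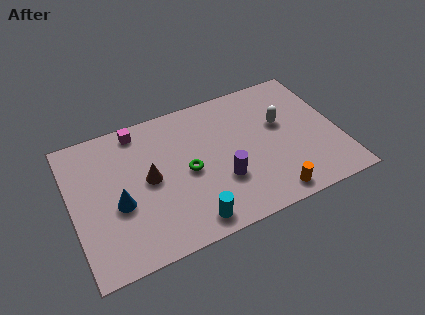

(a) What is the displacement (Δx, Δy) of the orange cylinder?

(1.3, -0.5)

The orange cylinder started near (7.7, 1.4) and ended near (9.0, 0.9).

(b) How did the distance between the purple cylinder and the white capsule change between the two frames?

+2.1

Before: roughly 1.6 units apart; after: 3.7. That's 2.1 units further apart.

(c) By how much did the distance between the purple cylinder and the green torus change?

-3.6

They were about 5.5 units apart before and 1.9 after — 3.6 units closer together.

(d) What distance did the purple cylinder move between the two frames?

3.1

The purple cylinder was near (8.5, 5.3) before and (6.9, 2.6) after, so it travelled √(1.6² + 2.7²) ≈ 3.1 units.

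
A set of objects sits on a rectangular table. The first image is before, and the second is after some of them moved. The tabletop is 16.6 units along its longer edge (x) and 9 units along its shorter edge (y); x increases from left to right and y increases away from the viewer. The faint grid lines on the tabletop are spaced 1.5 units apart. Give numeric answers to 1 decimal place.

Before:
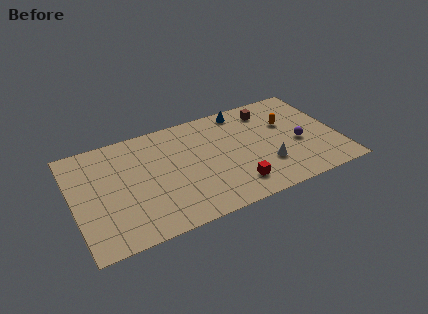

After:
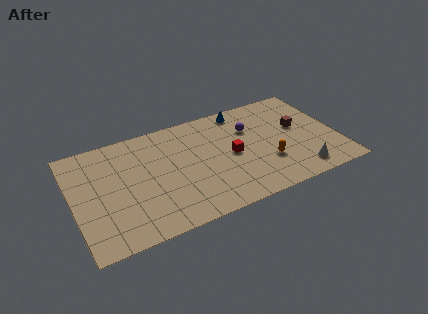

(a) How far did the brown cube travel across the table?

2.8

The brown cube moved from about (12.6, 7.4) to (14.3, 5.2), a distance of √(1.7² + 2.2²) ≈ 2.8.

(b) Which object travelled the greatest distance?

the purple sphere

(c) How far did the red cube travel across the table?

2.6

The red cube moved from about (9.8, 1.8) to (9.9, 4.4), a distance of √(0.1² + 2.6²) ≈ 2.6.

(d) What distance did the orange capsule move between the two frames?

3.3

From (13.6, 5.8) to (12.0, 2.9), the orange capsule covered √(1.6² + 2.9²) ≈ 3.3 units.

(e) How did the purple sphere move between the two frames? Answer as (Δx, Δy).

(-2.8, 2.4)

The purple sphere started near (14.1, 3.8) and ended near (11.3, 6.2).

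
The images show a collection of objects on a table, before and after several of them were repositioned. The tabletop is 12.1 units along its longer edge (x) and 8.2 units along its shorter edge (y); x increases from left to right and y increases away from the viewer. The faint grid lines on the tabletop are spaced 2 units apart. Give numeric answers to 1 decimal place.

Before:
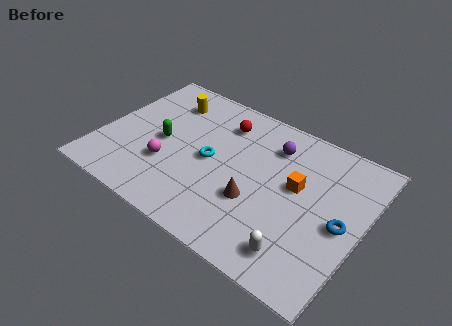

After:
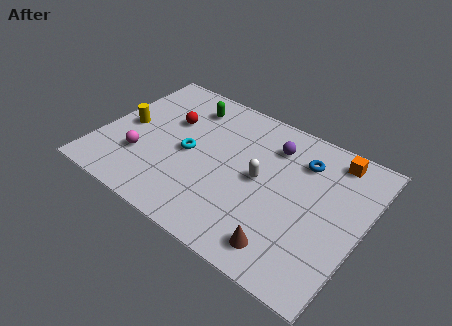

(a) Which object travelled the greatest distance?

the white capsule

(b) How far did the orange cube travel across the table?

2.7

The orange cube was near (9.0, 4.7) before and (10.3, 7.1) after, so it travelled √(1.3² + 2.4²) ≈ 2.7 units.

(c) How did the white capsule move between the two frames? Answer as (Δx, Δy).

(-2.3, 2.8)

The white capsule was at about (9.7, 1.4) and moved to about (7.4, 4.2).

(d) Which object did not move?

the purple sphere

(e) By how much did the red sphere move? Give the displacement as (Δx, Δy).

(-2.3, -1.1)

The red sphere was at about (5.2, 6.4) and moved to about (2.9, 5.3).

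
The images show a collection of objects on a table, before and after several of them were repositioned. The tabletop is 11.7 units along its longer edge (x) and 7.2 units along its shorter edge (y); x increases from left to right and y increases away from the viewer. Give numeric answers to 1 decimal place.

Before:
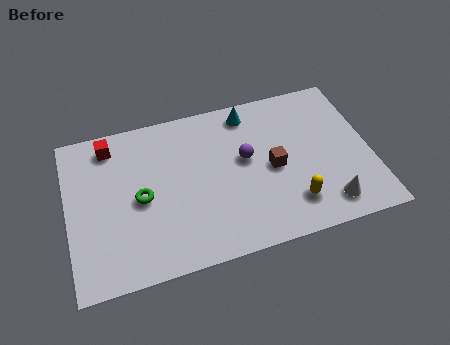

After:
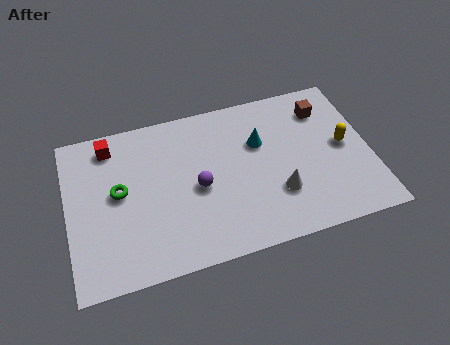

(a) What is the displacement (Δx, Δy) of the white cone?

(-1.8, 1.0)

From the two frames, the white cone sits at roughly (9.8, 1.2) before and (8.0, 2.2) after.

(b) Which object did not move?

the red cube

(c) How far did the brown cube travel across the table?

3.1

The brown cube moved from about (7.9, 3.4) to (10.1, 5.6), a distance of √(2.2² + 2.2²) ≈ 3.1.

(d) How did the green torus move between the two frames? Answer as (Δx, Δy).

(-0.8, 0.5)

The green torus was at about (2.8, 3.4) and moved to about (2.0, 3.9).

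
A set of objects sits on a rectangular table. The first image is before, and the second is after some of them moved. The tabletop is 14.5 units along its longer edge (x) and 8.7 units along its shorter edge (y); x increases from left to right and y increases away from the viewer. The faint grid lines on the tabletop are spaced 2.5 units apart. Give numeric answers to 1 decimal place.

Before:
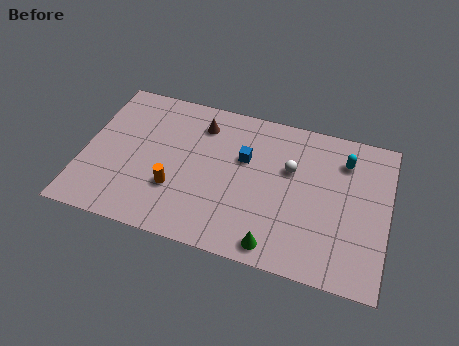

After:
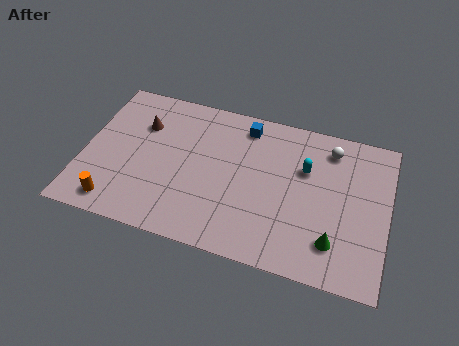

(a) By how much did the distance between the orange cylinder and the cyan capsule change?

+1.1

They were about 8.7 units apart before and 9.8 after — 1.1 units further apart.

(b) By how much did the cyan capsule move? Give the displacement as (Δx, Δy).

(-1.8, -1.0)

The cyan capsule was at about (12.3, 6.7) and moved to about (10.5, 5.7).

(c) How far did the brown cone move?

2.9

From (5.4, 6.9) to (2.6, 6.1), the brown cone covered √(2.8² + 0.8²) ≈ 2.9 units.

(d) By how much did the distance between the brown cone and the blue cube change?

+2.5

They were about 2.6 units apart before and 5.1 after — 2.5 units further apart.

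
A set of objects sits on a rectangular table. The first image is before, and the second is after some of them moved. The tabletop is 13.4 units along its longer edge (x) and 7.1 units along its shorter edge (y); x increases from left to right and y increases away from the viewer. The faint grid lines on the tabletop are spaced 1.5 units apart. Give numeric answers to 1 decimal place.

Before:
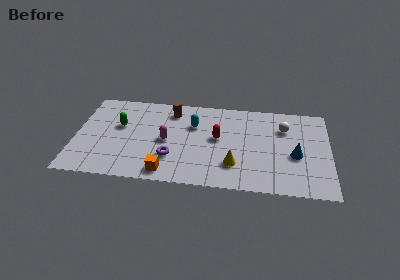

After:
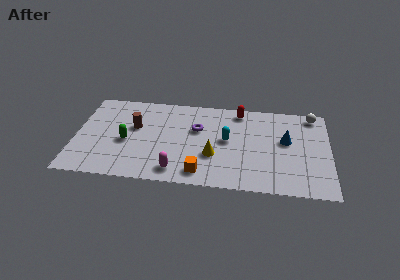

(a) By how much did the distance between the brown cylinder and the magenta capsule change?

+1.5

The distance was about 2.4 in the first image and 3.9 in the second, so they moved 1.5 units further apart.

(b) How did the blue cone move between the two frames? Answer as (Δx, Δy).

(-0.5, 1.1)

The blue cone started near (11.6, 3.0) and ended near (11.1, 4.1).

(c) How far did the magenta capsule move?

2.4

The magenta capsule was near (4.8, 3.4) before and (5.4, 1.1) after, so it travelled √(0.6² + 2.3²) ≈ 2.4 units.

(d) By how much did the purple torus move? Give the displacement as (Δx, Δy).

(1.3, 2.4)

The purple torus started near (5.1, 2.1) and ended near (6.4, 4.5).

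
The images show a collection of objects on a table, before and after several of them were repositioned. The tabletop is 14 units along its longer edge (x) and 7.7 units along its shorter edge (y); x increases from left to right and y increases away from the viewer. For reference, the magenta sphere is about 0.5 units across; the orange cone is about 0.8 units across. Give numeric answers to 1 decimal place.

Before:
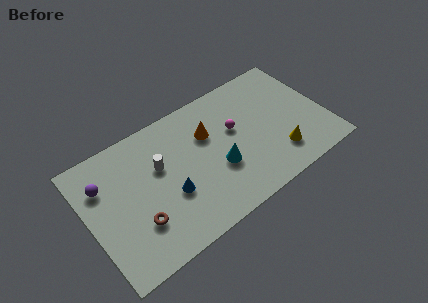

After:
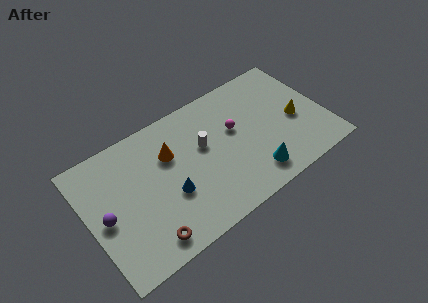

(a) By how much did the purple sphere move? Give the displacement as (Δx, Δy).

(-0.2, -1.9)

The purple sphere was at about (1.1, 5.5) and moved to about (0.9, 3.6).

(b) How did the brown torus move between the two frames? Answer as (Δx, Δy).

(0.3, -1.2)

The brown torus was at about (2.6, 2.3) and moved to about (2.9, 1.1).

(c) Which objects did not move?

the magenta sphere and the blue cone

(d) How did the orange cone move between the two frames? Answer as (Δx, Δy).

(-2.3, 0.0)

The orange cone started near (7.3, 5.2) and ended near (5.0, 5.2).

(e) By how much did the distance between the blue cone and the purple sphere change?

-0.6

They were about 4.4 units apart before and 3.8 after — 0.6 units closer together.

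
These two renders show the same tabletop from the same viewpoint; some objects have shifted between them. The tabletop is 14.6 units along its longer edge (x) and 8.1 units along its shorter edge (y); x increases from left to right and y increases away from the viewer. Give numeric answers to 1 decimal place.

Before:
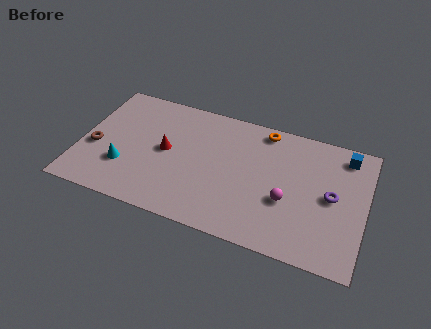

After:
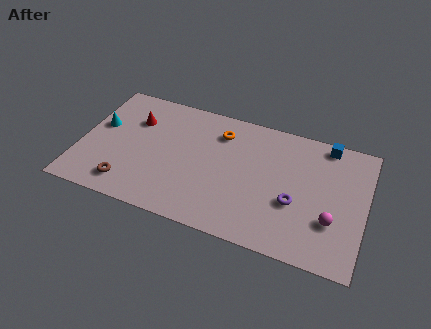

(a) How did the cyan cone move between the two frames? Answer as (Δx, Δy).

(-1.5, 2.3)

From the two frames, the cyan cone sits at roughly (2.4, 2.5) before and (0.9, 4.8) after.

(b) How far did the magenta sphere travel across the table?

2.4

The magenta sphere moved from about (10.7, 3.1) to (13.0, 2.6), a distance of √(2.3² + 0.5²) ≈ 2.4.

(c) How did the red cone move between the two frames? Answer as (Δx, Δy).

(-1.8, 1.5)

The red cone started near (4.4, 4.2) and ended near (2.6, 5.7).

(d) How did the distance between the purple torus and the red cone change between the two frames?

+0.4

Before: roughly 8.5 units apart; after: 8.9. That's 0.4 units further apart.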